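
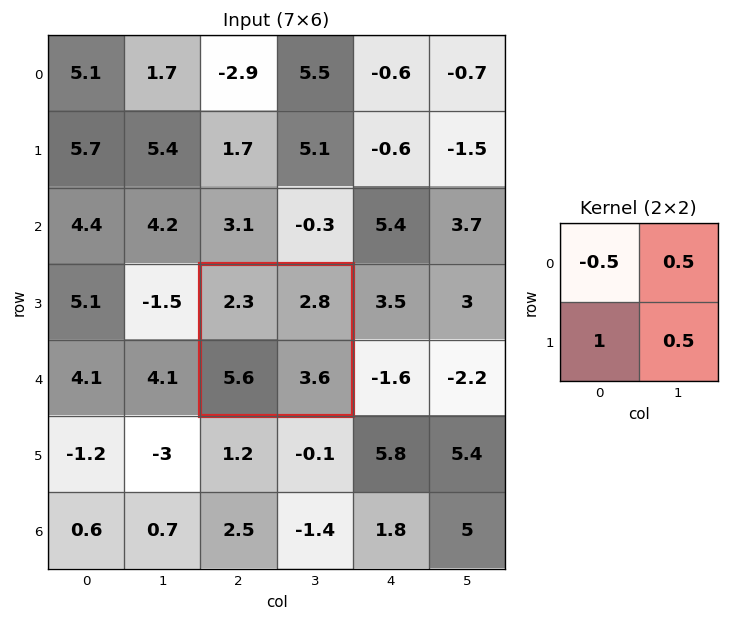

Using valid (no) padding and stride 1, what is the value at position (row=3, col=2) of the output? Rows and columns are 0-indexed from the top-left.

7.65

The receptive field on the input at this output position is [2.3 2.8 / 5.6 3.6]. Elementwise product with the kernel and sum: 2.3·-0.5 + 2.8·0.5 + 5.6·1 + 3.6·0.5.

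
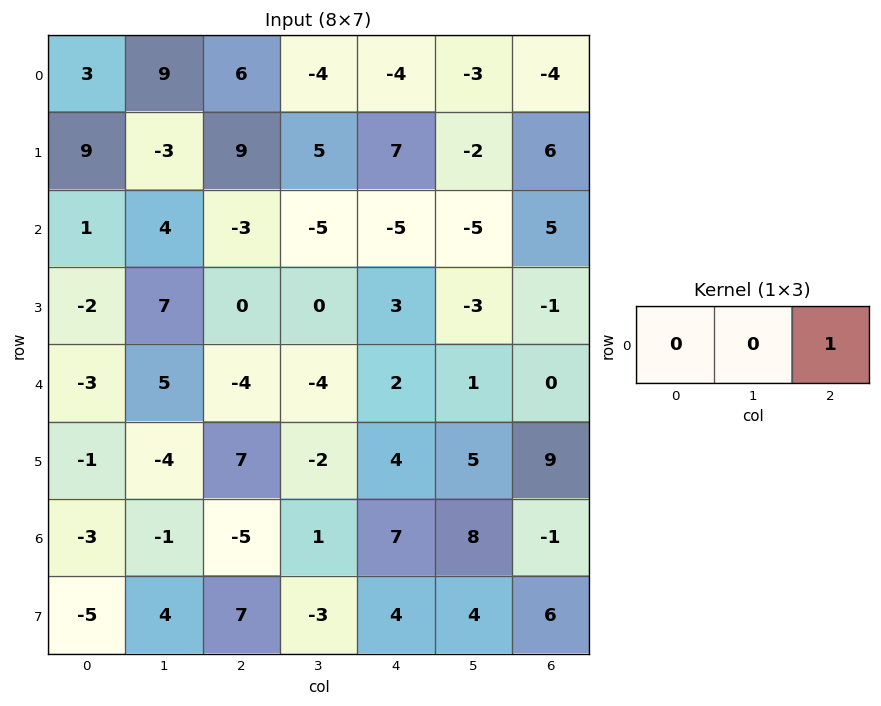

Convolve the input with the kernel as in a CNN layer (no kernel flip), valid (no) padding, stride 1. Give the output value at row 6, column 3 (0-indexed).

The receptive field on the input at this output position is [1 7 8]. Elementwise product with the kernel and sum: 8·1.

8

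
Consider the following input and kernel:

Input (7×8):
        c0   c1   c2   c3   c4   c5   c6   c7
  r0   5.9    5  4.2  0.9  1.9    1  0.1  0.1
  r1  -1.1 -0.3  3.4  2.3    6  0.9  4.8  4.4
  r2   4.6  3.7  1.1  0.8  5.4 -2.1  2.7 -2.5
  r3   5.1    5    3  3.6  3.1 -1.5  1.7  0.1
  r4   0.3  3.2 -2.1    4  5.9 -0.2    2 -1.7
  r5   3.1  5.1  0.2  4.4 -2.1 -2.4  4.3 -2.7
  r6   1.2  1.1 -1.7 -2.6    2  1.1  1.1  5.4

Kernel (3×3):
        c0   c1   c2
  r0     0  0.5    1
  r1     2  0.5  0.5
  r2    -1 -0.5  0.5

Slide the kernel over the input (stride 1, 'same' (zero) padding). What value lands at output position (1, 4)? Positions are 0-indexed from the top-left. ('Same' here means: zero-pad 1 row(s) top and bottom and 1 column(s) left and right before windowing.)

The receptive field on the zero-padded input at this output position is [0.9 1.9 1 / 2.3 6 0.9 / 0.8 5.4 -2.1]. Elementwise product with the kernel and sum: 1.9·0.5 + 1·1 + 2.3·2 + 6·0.5 + 0.9·0.5 + 0.8·-1 + 5.4·-0.5 + -2.1·0.5.

5.45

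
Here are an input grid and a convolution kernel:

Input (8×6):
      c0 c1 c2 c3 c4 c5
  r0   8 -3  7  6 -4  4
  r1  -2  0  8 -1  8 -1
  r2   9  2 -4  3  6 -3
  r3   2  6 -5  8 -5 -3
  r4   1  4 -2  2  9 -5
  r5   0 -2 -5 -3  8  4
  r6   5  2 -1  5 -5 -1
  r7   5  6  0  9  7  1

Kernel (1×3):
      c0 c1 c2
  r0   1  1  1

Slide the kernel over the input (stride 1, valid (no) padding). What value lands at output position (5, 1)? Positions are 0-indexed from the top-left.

-10

The receptive field on the input at this output position is [-2 -5 -3]. Elementwise product with the kernel and sum: -2·1 + -5·1 + -3·1.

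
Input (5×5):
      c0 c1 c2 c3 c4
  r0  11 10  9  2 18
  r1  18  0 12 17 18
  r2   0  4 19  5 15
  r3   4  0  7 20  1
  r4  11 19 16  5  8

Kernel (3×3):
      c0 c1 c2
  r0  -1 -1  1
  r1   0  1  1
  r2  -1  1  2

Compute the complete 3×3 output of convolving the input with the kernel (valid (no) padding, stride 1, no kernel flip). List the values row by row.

Output[0,0]: The receptive field on the input at this output position is [11 10 9 / 18 0 12 / 0 4 19]. Elementwise product with the kernel and sum: 11·-1 + 10·-1 + 9·1 + 0·1 + 12·1 + 0·-1 + 4·1 + 19·2.

42 37 58
27 76 24
62 16 17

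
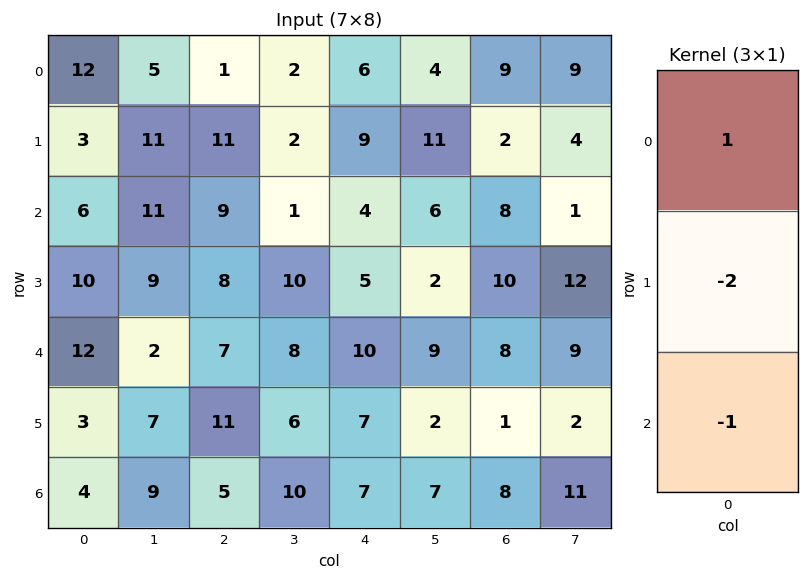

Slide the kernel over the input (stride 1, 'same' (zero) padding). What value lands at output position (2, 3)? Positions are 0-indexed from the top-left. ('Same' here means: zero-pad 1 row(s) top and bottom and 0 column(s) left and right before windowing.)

-10

The receptive field on the zero-padded input at this output position is [2 / 1 / 10]. Elementwise product with the kernel and sum: 2·1 + 1·-2 + 10·-1.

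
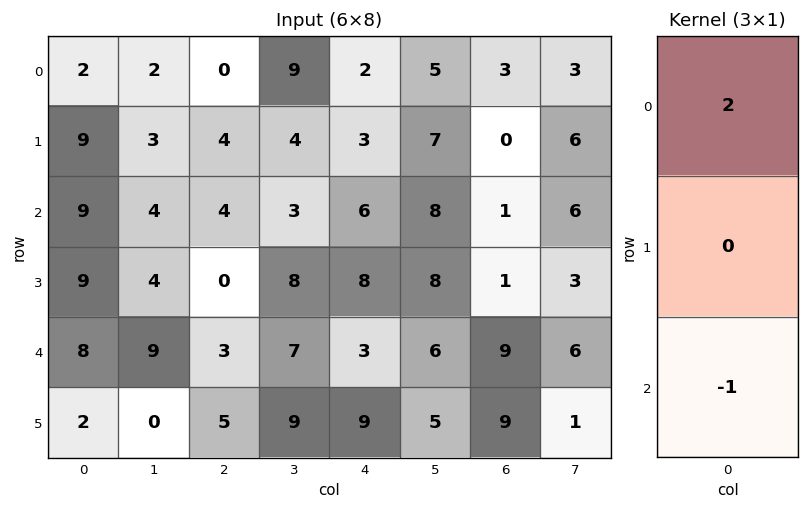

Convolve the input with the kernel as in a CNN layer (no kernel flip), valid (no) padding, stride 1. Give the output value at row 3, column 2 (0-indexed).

-5

The receptive field on the input at this output position is [0 / 3 / 5]. Elementwise product with the kernel and sum: 0·2 + 5·-1.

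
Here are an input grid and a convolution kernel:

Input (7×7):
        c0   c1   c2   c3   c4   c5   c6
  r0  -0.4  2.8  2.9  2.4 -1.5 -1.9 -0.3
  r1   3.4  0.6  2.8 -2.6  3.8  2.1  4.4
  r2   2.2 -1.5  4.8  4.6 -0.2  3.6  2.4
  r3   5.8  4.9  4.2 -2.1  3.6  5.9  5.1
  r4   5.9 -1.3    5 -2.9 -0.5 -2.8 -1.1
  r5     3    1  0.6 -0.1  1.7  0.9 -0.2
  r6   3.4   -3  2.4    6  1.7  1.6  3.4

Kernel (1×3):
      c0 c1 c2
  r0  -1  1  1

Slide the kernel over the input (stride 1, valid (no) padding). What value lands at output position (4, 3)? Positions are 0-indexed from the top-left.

The receptive field on the input at this output position is [-2.9 -0.5 -2.8]. Elementwise product with the kernel and sum: -2.9·-1 + -0.5·1 + -2.8·1.

-0.4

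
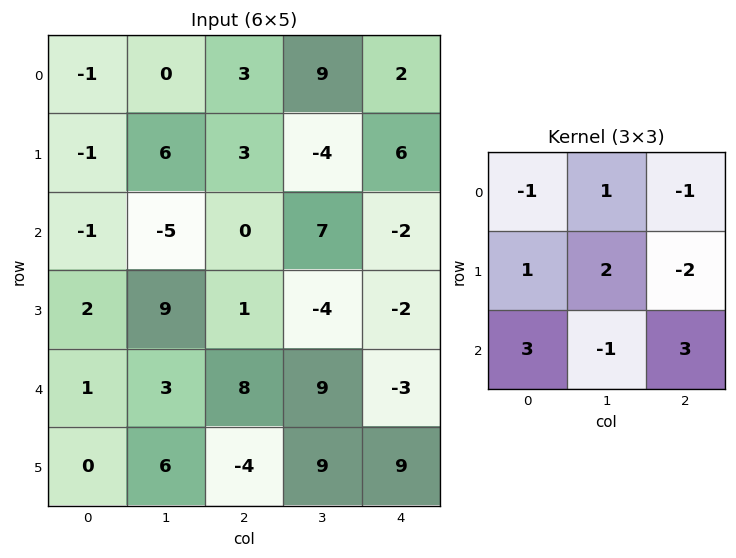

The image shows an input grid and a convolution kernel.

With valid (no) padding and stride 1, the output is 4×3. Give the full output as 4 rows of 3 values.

Output[0,0]: The receptive field on the input at this output position is [-1 0 3 / -1 6 3 / -1 -5 0]. Elementwise product with the kernel and sum: -1·-1 + 0·1 + 3·-1 + -1·1 + 6·2 + 3·-2 + -1·3 + -5·-1 + 0·3.
Output[0,1]: The receptive field on the input at this output position is [0 3 9 / 6 3 -4 / -5 0 7]. Elementwise product with the kernel and sum: 0·-1 + 3·1 + 9·-1 + 6·1 + 3·2 + -4·-2 + -5·3 + 0·-1 + 7·3.

5 20 -26
-7 -4 6
38 45 12
-21 46 35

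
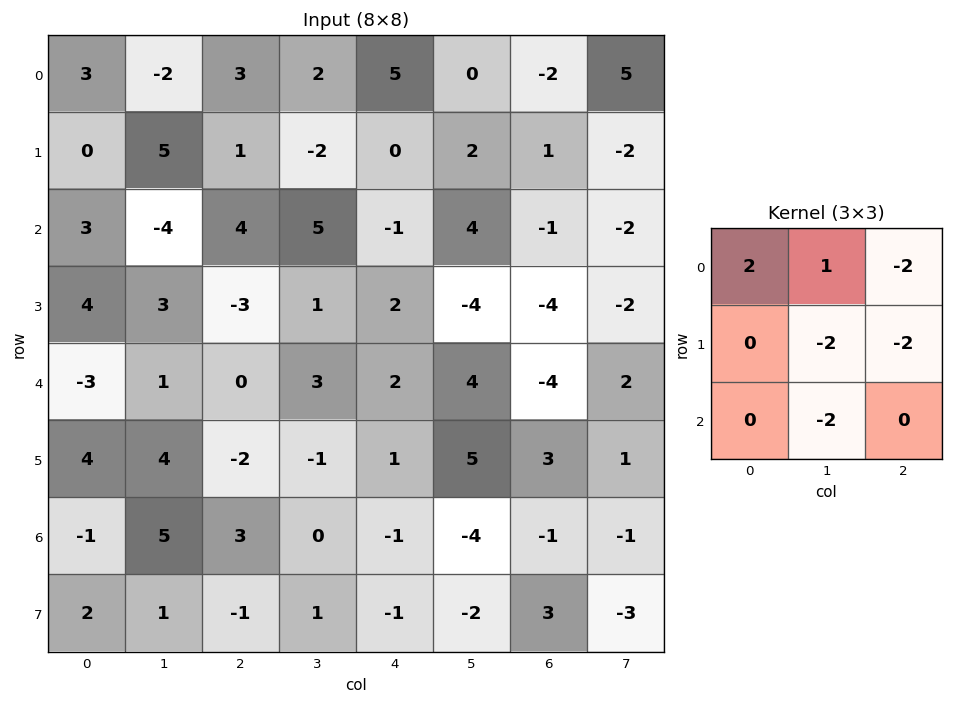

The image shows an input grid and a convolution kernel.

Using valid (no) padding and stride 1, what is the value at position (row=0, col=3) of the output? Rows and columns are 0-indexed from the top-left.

7

The receptive field on the input at this output position is [2 5 0 / -2 0 2 / 5 -1 4]. Elementwise product with the kernel and sum: 2·2 + 5·1 + 0·-2 + 0·-2 + 2·-2 + -1·-2.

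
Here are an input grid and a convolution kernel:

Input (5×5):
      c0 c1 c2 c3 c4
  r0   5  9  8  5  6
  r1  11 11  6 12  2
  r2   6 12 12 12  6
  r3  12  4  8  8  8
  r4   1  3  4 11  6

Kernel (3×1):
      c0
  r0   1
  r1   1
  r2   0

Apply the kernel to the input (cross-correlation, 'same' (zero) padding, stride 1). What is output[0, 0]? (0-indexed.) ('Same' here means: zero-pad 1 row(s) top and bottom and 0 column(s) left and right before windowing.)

The receptive field on the zero-padded input at this output position is [0 / 5 / 11]. Elementwise product with the kernel and sum: 0·1 + 5·1.

5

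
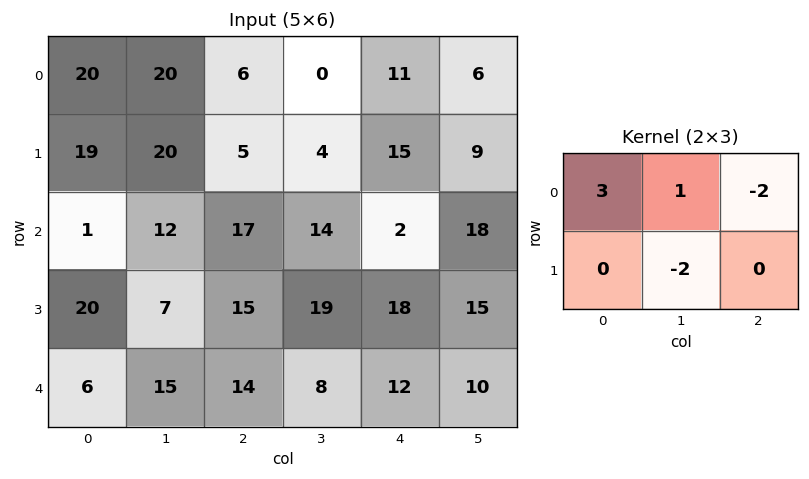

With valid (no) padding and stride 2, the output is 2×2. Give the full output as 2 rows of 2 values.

28 -12
-33 23

Output[0,0]: The receptive field on the input at this output position is [20 20 6 / 19 20 5]. Elementwise product with the kernel and sum: 20·3 + 20·1 + 6·-2 + 20·-2.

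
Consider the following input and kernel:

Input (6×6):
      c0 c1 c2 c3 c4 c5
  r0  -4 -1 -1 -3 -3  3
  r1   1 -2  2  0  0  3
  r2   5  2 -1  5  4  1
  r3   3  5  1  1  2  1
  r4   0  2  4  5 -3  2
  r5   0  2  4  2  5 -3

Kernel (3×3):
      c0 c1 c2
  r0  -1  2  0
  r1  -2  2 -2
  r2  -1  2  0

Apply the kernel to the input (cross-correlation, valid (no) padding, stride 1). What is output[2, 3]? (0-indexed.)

-8

The receptive field on the input at this output position is [5 4 1 / 1 2 1 / 5 -3 2]. Elementwise product with the kernel and sum: 5·-1 + 4·2 + 1·-2 + 2·2 + 1·-2 + 5·-1 + -3·2.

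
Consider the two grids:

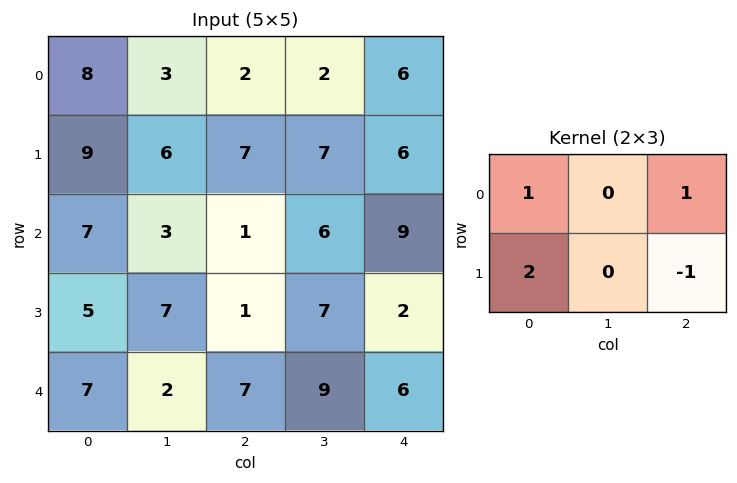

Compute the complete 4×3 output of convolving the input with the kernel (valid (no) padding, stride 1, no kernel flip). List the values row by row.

Output[0,0]: The receptive field on the input at this output position is [8 3 2 / 9 6 7]. Elementwise product with the kernel and sum: 8·1 + 2·1 + 9·2 + 7·-1.
Output[0,1]: The receptive field on the input at this output position is [3 2 2 / 6 7 7]. Elementwise product with the kernel and sum: 3·1 + 2·1 + 6·2 + 7·-1.

21 10 16
29 13 6
17 16 10
13 9 11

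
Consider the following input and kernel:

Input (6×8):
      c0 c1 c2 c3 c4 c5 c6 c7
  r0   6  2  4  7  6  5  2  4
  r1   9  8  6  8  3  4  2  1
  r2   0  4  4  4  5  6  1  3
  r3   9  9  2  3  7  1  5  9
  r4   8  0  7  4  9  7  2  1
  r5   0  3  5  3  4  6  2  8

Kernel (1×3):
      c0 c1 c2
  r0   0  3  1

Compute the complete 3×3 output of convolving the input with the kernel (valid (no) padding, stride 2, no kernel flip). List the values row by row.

10 27 17
16 17 19
7 21 23

Output[0,0]: The receptive field on the input at this output position is [6 2 4]. Elementwise product with the kernel and sum: 2·3 + 4·1.
Output[0,1]: The receptive field on the input at this output position is [4 7 6]. Elementwise product with the kernel and sum: 7·3 + 6·1.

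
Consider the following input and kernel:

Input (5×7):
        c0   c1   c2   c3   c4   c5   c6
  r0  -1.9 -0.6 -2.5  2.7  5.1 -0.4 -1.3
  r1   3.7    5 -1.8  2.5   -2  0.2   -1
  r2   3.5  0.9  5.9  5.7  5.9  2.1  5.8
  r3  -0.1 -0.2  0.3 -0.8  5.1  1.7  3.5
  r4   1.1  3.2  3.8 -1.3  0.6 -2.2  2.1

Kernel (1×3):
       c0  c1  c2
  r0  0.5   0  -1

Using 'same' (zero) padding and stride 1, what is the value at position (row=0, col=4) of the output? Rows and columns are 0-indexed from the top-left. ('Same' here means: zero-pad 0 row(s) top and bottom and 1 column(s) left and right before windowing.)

1.75

The receptive field on the zero-padded input at this output position is [2.7 5.1 -0.4]. Elementwise product with the kernel and sum: 2.7·0.5 + -0.4·-1.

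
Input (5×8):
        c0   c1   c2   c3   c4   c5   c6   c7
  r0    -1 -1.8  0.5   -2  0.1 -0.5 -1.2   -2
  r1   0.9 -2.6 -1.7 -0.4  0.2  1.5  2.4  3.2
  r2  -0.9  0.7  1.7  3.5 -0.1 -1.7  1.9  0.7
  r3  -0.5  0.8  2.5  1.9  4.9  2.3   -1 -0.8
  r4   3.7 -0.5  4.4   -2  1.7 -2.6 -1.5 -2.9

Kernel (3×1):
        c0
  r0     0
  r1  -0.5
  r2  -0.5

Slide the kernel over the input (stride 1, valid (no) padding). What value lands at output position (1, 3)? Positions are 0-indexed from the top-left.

-2.7

The receptive field on the input at this output position is [-0.4 / 3.5 / 1.9]. Elementwise product with the kernel and sum: 3.5·-0.5 + 1.9·-0.5.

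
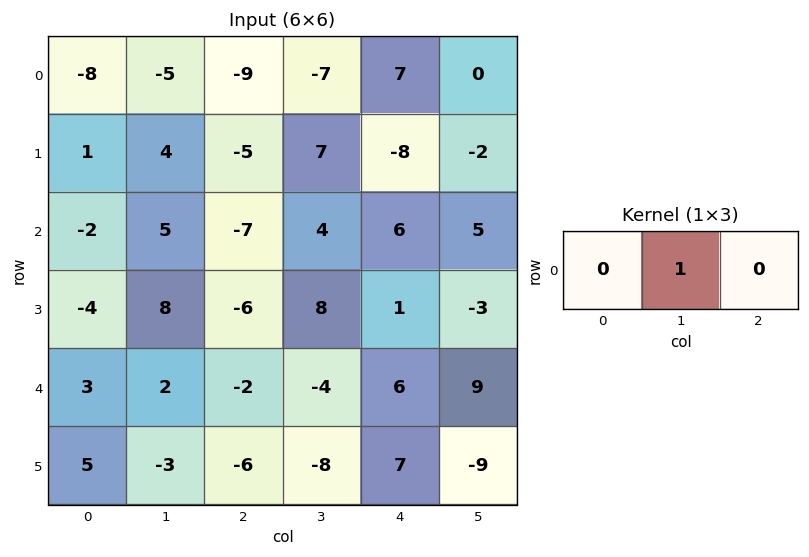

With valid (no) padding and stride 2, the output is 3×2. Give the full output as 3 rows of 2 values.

Output[0,0]: The receptive field on the input at this output position is [-8 -5 -9]. Elementwise product with the kernel and sum: -5·1.

-5 -7
5 4
2 -4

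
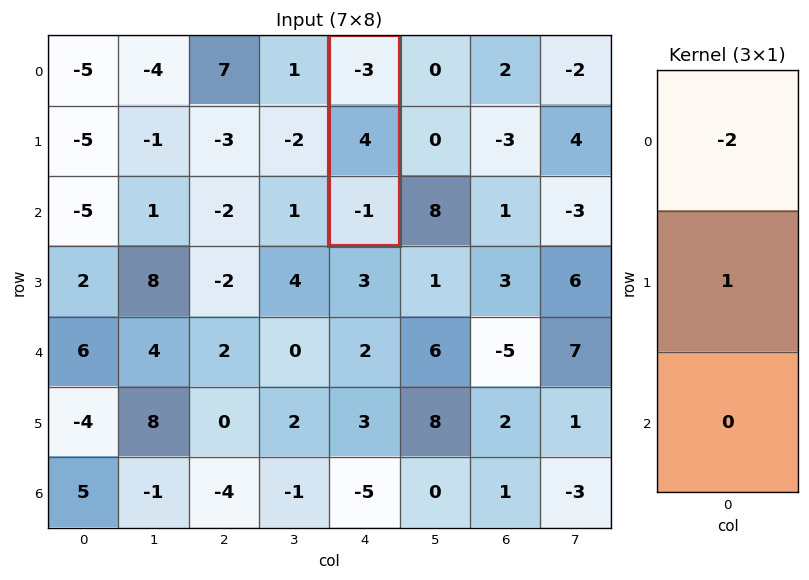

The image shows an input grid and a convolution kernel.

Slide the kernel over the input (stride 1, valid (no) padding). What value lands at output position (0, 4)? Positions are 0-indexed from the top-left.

The receptive field on the input at this output position is [-3 / 4 / -1]. Elementwise product with the kernel and sum: -3·-2 + 4·1.

10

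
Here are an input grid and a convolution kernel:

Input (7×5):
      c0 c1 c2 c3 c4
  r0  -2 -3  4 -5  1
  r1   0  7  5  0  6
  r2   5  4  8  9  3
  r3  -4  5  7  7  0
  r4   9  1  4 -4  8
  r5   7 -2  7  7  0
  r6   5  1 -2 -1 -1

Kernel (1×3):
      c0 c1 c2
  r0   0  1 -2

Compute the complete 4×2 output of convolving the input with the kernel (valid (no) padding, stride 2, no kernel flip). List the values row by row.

Output[0,0]: The receptive field on the input at this output position is [-2 -3 4]. Elementwise product with the kernel and sum: -3·1 + 4·-2.

-11 -7
-12 3
-7 -20
5 1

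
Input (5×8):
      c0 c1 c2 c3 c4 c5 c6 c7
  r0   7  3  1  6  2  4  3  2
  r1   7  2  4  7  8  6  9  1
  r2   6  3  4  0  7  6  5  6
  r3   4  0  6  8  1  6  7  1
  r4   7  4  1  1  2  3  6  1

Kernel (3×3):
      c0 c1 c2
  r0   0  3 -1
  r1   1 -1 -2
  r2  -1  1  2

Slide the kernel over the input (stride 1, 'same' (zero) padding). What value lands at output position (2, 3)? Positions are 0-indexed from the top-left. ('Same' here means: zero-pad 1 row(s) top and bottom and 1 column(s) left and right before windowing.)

The receptive field on the zero-padded input at this output position is [4 7 8 / 4 0 7 / 6 8 1]. Elementwise product with the kernel and sum: 7·3 + 8·-1 + 4·1 + 0·-1 + 7·-2 + 6·-1 + 8·1 + 1·2.

7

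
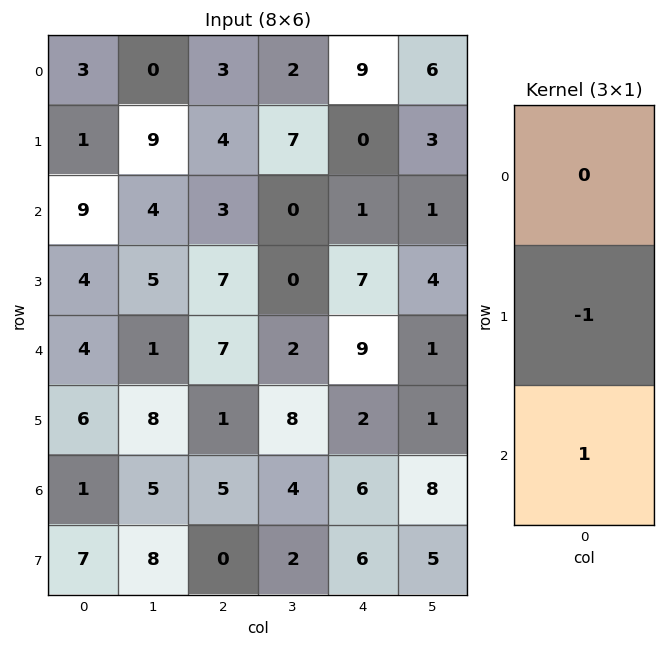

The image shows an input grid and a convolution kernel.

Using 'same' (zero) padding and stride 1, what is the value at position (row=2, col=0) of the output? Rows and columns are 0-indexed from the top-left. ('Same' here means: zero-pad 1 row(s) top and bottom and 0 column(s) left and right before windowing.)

-5

The receptive field on the zero-padded input at this output position is [1 / 9 / 4]. Elementwise product with the kernel and sum: 9·-1 + 4·1.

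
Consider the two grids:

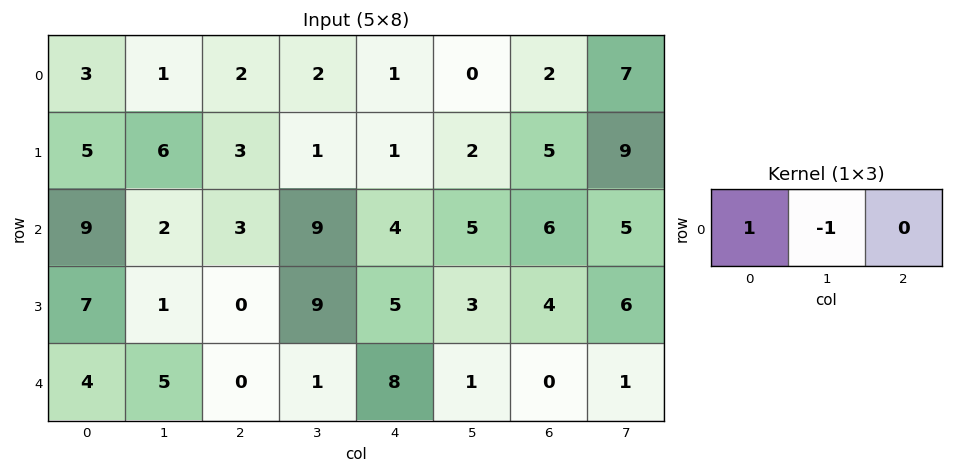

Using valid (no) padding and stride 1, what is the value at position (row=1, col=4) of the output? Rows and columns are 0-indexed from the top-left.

The receptive field on the input at this output position is [1 2 5]. Elementwise product with the kernel and sum: 1·1 + 2·-1.

-1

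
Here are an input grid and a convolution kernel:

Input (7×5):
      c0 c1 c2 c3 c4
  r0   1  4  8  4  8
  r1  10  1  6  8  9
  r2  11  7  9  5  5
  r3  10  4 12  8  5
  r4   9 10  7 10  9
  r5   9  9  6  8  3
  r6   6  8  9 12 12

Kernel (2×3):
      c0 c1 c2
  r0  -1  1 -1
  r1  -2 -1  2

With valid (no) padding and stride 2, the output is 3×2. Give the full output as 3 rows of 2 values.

-14 -14
-13 -31
-21 -20

Output[0,0]: The receptive field on the input at this output position is [1 4 8 / 10 1 6]. Elementwise product with the kernel and sum: 1·-1 + 4·1 + 8·-1 + 10·-2 + 1·-1 + 6·2.
Output[0,1]: The receptive field on the input at this output position is [8 4 8 / 6 8 9]. Elementwise product with the kernel and sum: 8·-1 + 4·1 + 8·-1 + 6·-2 + 8·-1 + 9·2.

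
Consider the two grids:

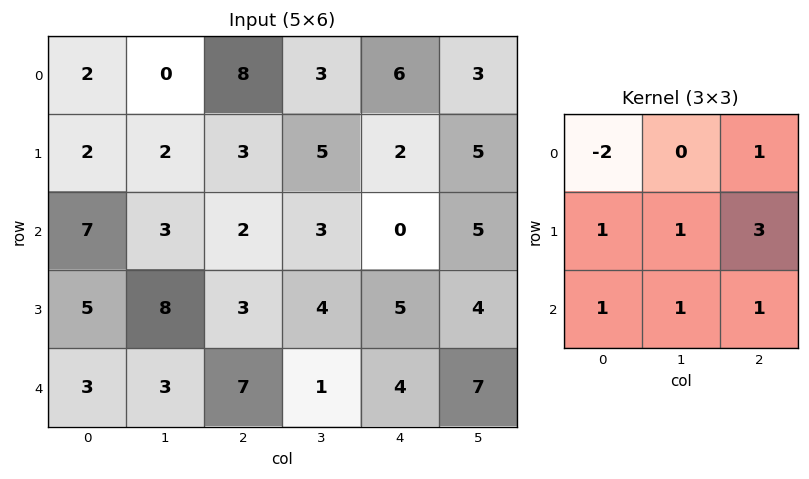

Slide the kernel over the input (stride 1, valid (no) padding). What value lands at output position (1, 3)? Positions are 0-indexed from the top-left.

26

The receptive field on the input at this output position is [5 2 5 / 3 0 5 / 4 5 4]. Elementwise product with the kernel and sum: 5·-2 + 5·1 + 3·1 + 0·1 + 5·3 + 4·1 + 5·1 + 4·1.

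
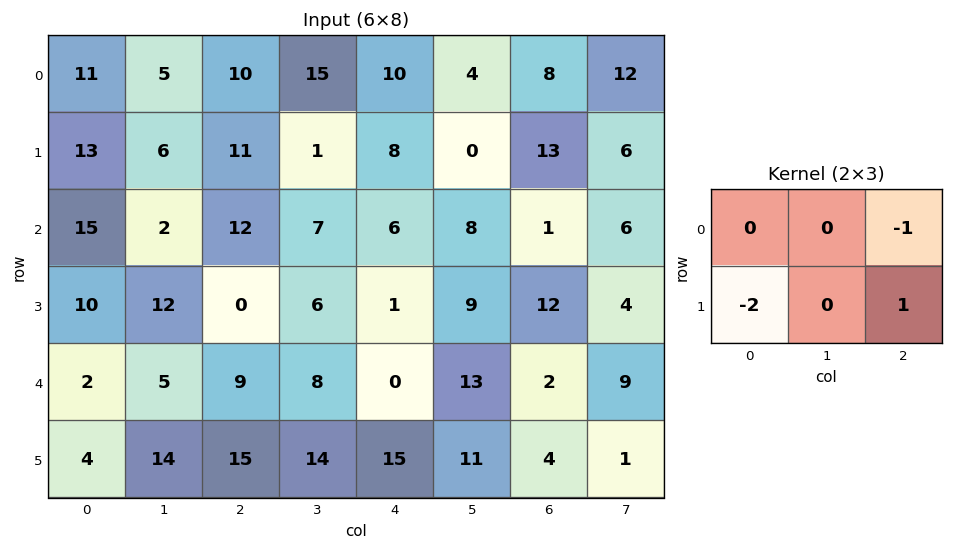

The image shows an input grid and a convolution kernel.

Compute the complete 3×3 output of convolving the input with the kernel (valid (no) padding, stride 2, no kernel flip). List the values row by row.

-25 -24 -11
-32 -5 9
-2 -15 -28

Output[0,0]: The receptive field on the input at this output position is [11 5 10 / 13 6 11]. Elementwise product with the kernel and sum: 10·-1 + 13·-2 + 11·1.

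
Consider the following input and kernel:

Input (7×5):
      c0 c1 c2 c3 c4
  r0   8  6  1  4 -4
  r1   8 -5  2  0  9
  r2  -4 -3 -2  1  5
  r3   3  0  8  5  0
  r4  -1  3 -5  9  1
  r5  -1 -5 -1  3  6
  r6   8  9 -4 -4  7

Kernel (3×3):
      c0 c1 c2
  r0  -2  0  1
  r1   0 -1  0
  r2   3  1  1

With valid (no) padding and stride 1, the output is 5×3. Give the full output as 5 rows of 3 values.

Output[0,0]: The receptive field on the input at this output position is [8 6 1 / 8 -5 2 / -4 -3 -2]. Elementwise product with the kernel and sum: 8·-2 + 1·1 + -5·-1 + -4·3 + -3·1 + -2·1.

-27 -20 -6
6 25 33
1 12 -1
-10 -3 -19
31 23 -1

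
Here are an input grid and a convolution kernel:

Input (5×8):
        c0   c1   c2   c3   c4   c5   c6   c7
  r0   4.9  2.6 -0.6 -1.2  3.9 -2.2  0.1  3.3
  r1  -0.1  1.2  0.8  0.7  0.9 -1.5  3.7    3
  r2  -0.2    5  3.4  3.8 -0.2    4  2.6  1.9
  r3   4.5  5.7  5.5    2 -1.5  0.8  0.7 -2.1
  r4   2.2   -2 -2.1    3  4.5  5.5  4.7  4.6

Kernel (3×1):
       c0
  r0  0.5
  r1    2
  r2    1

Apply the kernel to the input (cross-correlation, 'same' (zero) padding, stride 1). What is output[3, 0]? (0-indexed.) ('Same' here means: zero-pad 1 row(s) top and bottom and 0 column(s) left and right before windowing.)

The receptive field on the zero-padded input at this output position is [-0.2 / 4.5 / 2.2]. Elementwise product with the kernel and sum: -0.2·0.5 + 4.5·2 + 2.2·1.

11.1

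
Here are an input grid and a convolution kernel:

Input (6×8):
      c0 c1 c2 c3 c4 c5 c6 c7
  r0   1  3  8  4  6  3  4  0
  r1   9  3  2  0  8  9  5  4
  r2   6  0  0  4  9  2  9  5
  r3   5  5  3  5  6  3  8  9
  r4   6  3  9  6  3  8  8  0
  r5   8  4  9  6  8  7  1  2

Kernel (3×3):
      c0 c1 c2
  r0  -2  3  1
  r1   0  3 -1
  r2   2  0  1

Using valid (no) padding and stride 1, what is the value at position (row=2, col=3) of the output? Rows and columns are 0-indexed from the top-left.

56

The receptive field on the input at this output position is [4 9 2 / 5 6 3 / 6 3 8]. Elementwise product with the kernel and sum: 4·-2 + 9·3 + 2·1 + 6·3 + 3·-1 + 6·2 + 8·1.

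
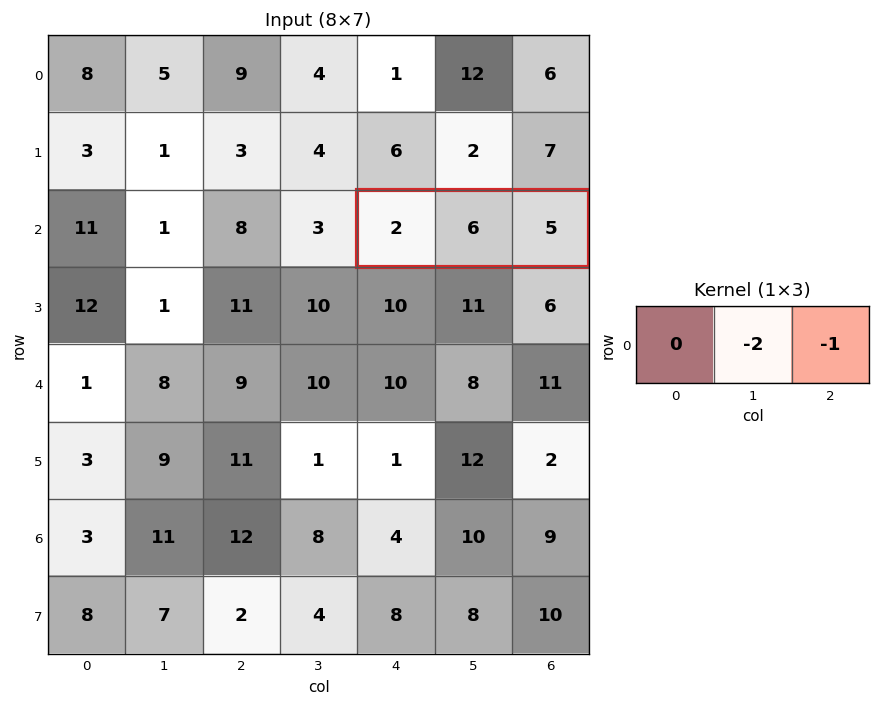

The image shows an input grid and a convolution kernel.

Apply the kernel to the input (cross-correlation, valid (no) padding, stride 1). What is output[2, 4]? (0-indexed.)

-17

The receptive field on the input at this output position is [2 6 5]. Elementwise product with the kernel and sum: 6·-2 + 5·-1.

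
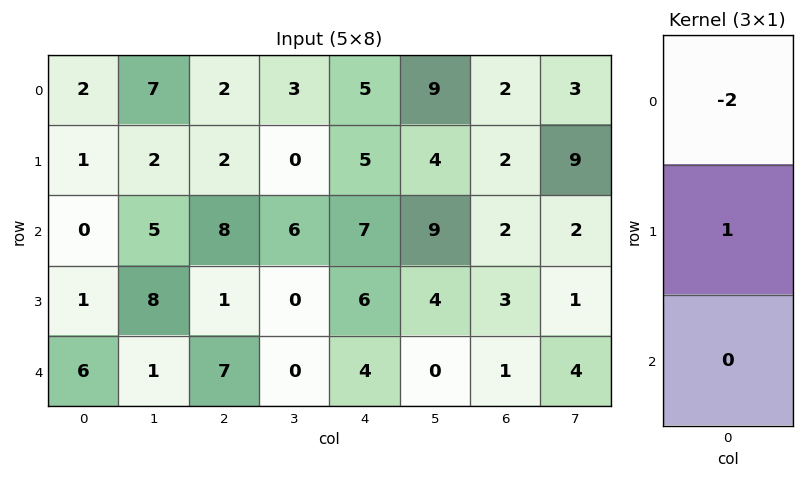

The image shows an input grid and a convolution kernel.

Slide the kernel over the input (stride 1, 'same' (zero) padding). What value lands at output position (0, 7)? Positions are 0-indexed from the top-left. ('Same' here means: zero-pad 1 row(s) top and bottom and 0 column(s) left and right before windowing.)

3

The receptive field on the zero-padded input at this output position is [0 / 3 / 9]. Elementwise product with the kernel and sum: 0·-2 + 3·1.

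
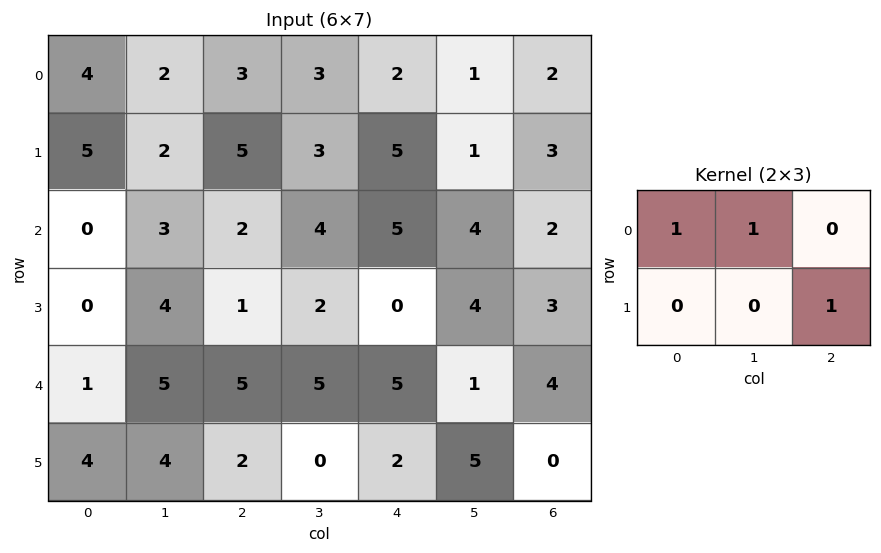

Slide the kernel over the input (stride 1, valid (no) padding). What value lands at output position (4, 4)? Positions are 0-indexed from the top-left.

6

The receptive field on the input at this output position is [5 1 4 / 2 5 0]. Elementwise product with the kernel and sum: 5·1 + 1·1 + 0·1.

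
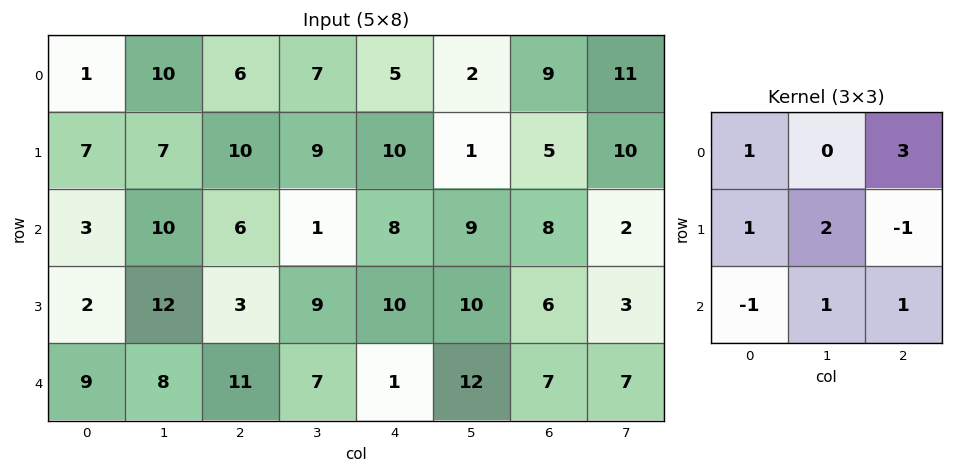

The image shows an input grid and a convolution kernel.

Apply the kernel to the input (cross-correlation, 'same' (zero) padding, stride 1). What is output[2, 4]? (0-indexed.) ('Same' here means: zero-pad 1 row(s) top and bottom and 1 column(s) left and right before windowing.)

31

The receptive field on the zero-padded input at this output position is [9 10 1 / 1 8 9 / 9 10 10]. Elementwise product with the kernel and sum: 9·1 + 1·3 + 1·1 + 8·2 + 9·-1 + 9·-1 + 10·1 + 10·1.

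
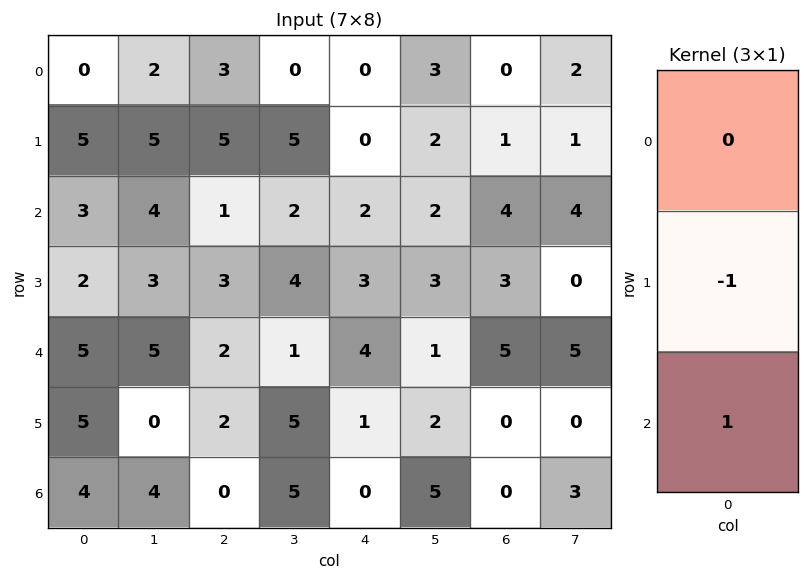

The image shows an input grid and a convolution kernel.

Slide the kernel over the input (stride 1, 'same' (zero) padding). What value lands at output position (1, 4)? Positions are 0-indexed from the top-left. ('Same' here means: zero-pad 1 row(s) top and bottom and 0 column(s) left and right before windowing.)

The receptive field on the zero-padded input at this output position is [0 / 0 / 2]. Elementwise product with the kernel and sum: 0·-1 + 2·1.

2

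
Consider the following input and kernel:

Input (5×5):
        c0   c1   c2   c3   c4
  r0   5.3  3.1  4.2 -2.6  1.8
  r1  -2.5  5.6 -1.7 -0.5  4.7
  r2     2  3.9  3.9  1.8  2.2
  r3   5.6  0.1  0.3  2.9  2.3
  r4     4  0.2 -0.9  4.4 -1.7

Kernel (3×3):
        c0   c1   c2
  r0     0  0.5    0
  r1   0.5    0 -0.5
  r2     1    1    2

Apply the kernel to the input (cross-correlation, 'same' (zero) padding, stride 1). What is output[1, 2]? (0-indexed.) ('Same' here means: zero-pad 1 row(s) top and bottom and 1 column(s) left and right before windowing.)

16.55

The receptive field on the zero-padded input at this output position is [3.1 4.2 -2.6 / 5.6 -1.7 -0.5 / 3.9 3.9 1.8]. Elementwise product with the kernel and sum: 4.2·0.5 + 5.6·0.5 + -0.5·-0.5 + 3.9·1 + 3.9·1 + 1.8·2.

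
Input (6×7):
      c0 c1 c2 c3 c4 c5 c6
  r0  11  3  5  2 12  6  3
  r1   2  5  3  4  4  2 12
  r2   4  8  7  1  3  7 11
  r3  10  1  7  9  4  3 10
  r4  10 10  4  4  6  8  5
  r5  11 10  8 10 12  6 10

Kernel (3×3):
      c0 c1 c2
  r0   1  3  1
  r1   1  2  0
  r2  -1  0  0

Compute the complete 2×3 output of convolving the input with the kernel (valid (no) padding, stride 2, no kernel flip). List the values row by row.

33 27 38
37 34 39

Output[0,0]: The receptive field on the input at this output position is [11 3 5 / 2 5 3 / 4 8 7]. Elementwise product with the kernel and sum: 11·1 + 3·3 + 5·1 + 2·1 + 5·2 + 4·-1.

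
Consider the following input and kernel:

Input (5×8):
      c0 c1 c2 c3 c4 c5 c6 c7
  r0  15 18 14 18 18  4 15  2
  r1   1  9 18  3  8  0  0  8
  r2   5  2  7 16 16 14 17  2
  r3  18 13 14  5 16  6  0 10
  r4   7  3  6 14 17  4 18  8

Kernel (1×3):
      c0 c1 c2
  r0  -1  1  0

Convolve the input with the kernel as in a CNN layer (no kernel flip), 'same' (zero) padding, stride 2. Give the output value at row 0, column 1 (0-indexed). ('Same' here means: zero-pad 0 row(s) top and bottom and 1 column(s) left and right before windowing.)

-4

The receptive field on the zero-padded input at this output position is [18 14 18]. Elementwise product with the kernel and sum: 18·-1 + 14·1.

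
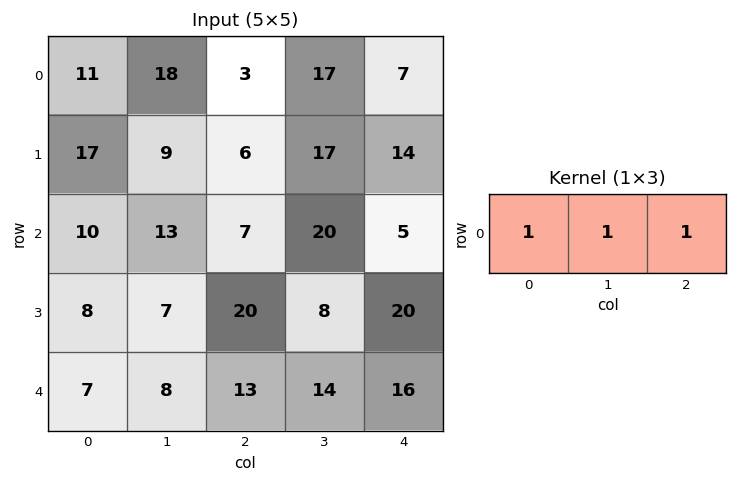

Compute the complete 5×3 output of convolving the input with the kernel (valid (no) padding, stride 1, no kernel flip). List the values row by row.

Output[0,0]: The receptive field on the input at this output position is [11 18 3]. Elementwise product with the kernel and sum: 11·1 + 18·1 + 3·1.
Output[0,1]: The receptive field on the input at this output position is [18 3 17]. Elementwise product with the kernel and sum: 18·1 + 3·1 + 17·1.

32 38 27
32 32 37
30 40 32
35 35 48
28 35 43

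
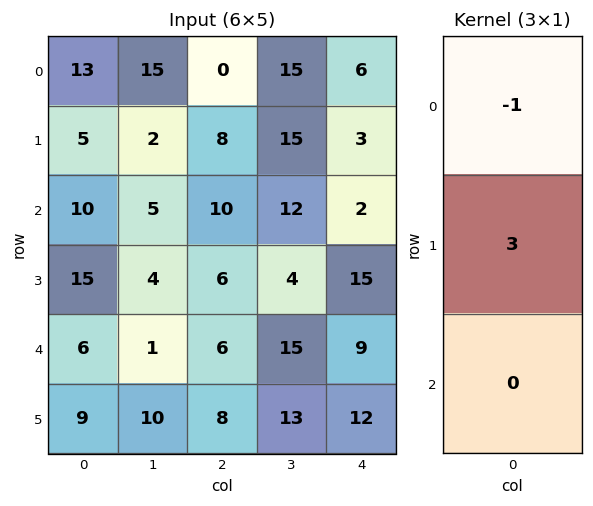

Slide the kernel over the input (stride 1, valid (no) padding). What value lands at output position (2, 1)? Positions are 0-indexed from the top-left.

7

The receptive field on the input at this output position is [5 / 4 / 1]. Elementwise product with the kernel and sum: 5·-1 + 4·3.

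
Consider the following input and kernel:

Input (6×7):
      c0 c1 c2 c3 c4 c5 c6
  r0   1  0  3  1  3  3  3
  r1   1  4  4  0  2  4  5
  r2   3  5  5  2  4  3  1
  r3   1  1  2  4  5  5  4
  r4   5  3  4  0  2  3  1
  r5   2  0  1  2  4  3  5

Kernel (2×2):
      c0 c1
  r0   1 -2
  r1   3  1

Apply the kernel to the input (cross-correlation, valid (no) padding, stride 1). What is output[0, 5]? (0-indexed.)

The receptive field on the input at this output position is [3 3 / 4 5]. Elementwise product with the kernel and sum: 3·1 + 3·-2 + 4·3 + 5·1.

14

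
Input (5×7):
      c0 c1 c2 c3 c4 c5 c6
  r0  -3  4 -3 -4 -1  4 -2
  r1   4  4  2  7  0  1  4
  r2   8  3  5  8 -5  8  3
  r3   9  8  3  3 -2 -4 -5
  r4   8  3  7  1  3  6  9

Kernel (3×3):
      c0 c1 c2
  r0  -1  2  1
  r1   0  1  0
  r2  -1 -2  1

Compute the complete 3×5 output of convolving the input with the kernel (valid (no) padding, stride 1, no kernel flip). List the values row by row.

Output[0,0]: The receptive field on the input at this output position is [-3 4 -3 / 4 4 2 / 8 3 5]. Elementwise product with the kernel and sum: -3·-1 + 4·2 + -3·1 + 4·1 + 8·-1 + 3·-2 + 5·1.

3 -17 -25 16 0
-13 1 9 -14 19
4 2 3 -13 14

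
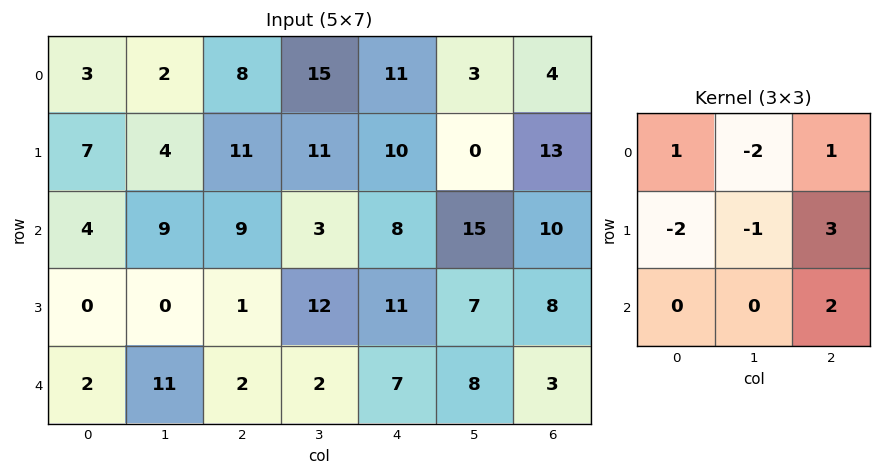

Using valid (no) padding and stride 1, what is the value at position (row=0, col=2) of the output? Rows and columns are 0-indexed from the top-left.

The receptive field on the input at this output position is [8 15 11 / 11 11 10 / 9 3 8]. Elementwise product with the kernel and sum: 8·1 + 15·-2 + 11·1 + 11·-2 + 11·-1 + 10·3 + 8·2.

2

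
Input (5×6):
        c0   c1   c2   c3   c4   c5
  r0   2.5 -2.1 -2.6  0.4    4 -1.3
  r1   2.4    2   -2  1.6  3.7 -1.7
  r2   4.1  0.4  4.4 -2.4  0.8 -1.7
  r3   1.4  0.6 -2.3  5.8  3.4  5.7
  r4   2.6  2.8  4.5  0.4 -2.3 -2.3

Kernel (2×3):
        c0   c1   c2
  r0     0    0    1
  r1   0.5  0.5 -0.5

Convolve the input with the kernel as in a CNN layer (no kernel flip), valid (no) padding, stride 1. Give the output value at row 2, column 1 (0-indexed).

The receptive field on the input at this output position is [0.4 4.4 -2.4 / 0.6 -2.3 5.8]. Elementwise product with the kernel and sum: -2.4·1 + 0.6·0.5 + -2.3·0.5 + 5.8·-0.5.

-6.15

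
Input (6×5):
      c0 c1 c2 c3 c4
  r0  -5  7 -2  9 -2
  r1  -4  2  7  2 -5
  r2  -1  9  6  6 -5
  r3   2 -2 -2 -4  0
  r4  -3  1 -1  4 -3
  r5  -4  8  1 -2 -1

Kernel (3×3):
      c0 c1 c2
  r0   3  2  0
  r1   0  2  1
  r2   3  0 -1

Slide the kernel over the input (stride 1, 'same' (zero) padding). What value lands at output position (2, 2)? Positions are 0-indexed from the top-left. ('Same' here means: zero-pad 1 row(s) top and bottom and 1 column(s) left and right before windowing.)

The receptive field on the zero-padded input at this output position is [2 7 2 / 9 6 6 / -2 -2 -4]. Elementwise product with the kernel and sum: 2·3 + 7·2 + 6·2 + 6·1 + -2·3 + -4·-1.

36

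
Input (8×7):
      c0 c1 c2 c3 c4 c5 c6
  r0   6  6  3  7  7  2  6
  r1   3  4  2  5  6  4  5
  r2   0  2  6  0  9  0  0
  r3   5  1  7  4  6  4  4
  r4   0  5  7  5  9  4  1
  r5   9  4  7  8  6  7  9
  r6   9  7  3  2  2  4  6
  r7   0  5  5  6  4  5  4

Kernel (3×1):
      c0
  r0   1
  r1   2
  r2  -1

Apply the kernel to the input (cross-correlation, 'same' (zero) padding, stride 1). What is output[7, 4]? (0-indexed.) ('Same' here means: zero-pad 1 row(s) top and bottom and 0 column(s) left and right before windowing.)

10

The receptive field on the zero-padded input at this output position is [2 / 4 / 0]. Elementwise product with the kernel and sum: 2·1 + 4·2 + 0·-1.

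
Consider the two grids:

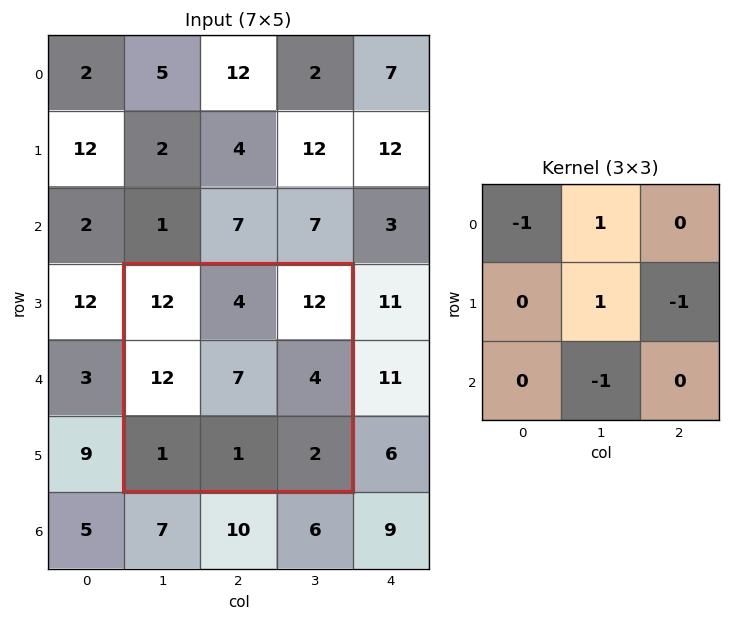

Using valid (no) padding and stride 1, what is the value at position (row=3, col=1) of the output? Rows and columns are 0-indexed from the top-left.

-6

The receptive field on the input at this output position is [12 4 12 / 12 7 4 / 1 1 2]. Elementwise product with the kernel and sum: 12·-1 + 4·1 + 7·1 + 4·-1 + 1·-1.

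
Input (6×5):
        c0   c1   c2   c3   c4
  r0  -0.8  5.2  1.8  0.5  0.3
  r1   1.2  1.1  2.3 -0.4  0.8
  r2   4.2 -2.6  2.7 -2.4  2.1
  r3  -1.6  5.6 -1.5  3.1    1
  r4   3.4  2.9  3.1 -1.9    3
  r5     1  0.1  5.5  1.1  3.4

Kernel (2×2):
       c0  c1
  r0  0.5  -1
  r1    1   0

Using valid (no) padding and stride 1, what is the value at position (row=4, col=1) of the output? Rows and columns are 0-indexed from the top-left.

The receptive field on the input at this output position is [2.9 3.1 / 0.1 5.5]. Elementwise product with the kernel and sum: 2.9·0.5 + 3.1·-1 + 0.1·1.

-1.55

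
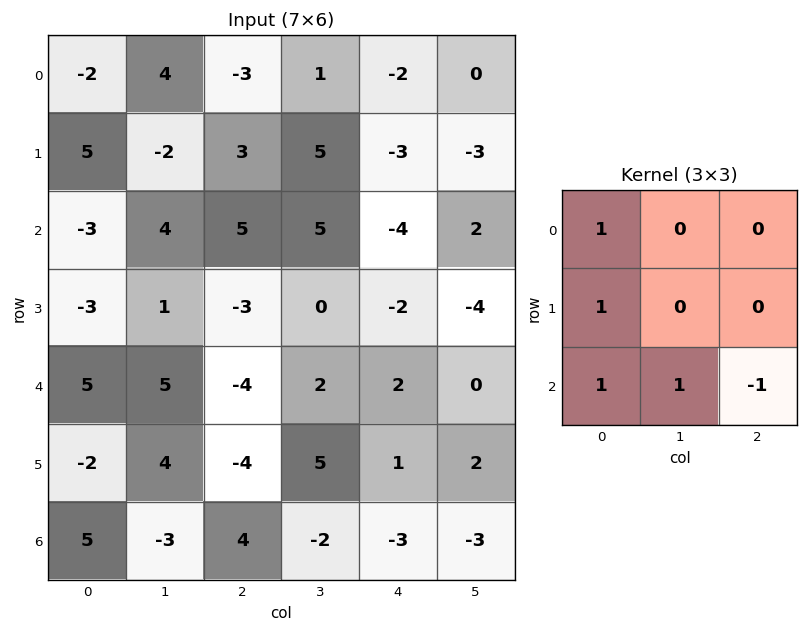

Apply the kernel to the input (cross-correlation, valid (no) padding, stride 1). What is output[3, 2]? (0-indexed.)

The receptive field on the input at this output position is [-3 0 -2 / -4 2 2 / -4 5 1]. Elementwise product with the kernel and sum: -3·1 + -4·1 + -4·1 + 5·1 + 1·-1.

-7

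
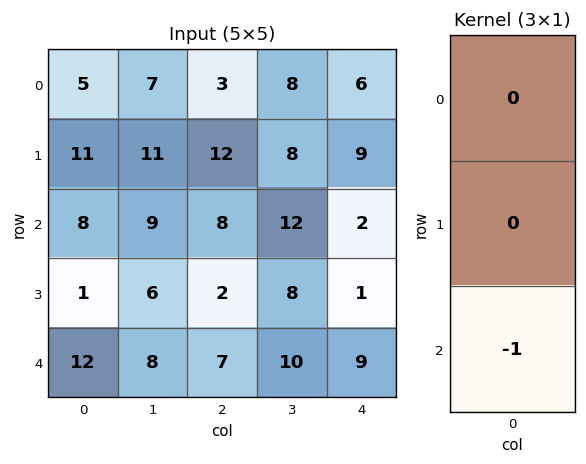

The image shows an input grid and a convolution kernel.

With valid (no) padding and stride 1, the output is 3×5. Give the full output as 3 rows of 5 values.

-8 -9 -8 -12 -2
-1 -6 -2 -8 -1
-12 -8 -7 -10 -9

Output[0,0]: The receptive field on the input at this output position is [5 / 11 / 8]. Elementwise product with the kernel and sum: 8·-1.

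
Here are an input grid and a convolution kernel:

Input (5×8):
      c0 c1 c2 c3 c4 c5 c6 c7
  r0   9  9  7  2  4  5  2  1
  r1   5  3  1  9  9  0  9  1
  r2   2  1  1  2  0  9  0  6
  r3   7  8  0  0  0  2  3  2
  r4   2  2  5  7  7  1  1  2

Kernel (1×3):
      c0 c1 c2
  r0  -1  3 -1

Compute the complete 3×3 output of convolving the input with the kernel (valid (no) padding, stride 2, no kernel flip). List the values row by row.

11 -5 9
0 5 27
-1 9 -5

Output[0,0]: The receptive field on the input at this output position is [9 9 7]. Elementwise product with the kernel and sum: 9·-1 + 9·3 + 7·-1.
Output[0,1]: The receptive field on the input at this output position is [7 2 4]. Elementwise product with the kernel and sum: 7·-1 + 2·3 + 4·-1.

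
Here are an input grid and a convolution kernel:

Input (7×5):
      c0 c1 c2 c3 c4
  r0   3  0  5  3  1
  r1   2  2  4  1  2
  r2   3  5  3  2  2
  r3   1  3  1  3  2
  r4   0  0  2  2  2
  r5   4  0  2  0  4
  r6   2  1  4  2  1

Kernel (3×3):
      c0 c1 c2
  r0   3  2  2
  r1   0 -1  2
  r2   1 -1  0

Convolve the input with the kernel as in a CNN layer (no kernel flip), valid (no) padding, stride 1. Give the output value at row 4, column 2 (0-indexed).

24

The receptive field on the input at this output position is [2 2 2 / 2 0 4 / 4 2 1]. Elementwise product with the kernel and sum: 2·3 + 2·2 + 2·2 + 0·-1 + 4·2 + 4·1 + 2·-1.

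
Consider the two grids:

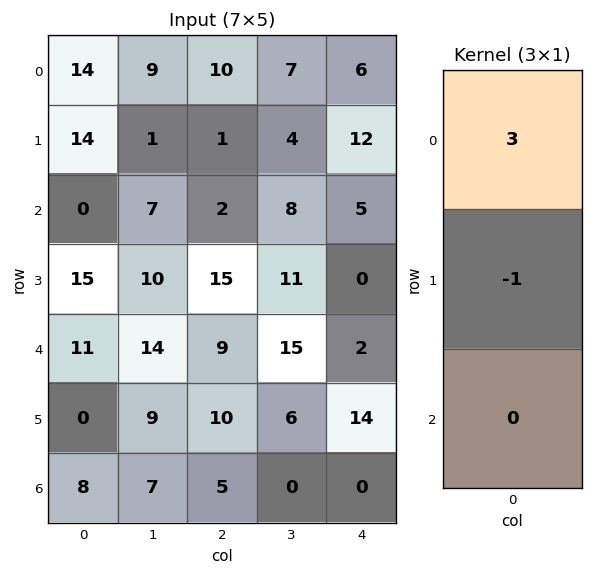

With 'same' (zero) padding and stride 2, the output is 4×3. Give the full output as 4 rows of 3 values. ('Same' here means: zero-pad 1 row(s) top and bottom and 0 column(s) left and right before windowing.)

Output[0,0]: The receptive field on the zero-padded input at this output position is [0 / 14 / 14]. Elementwise product with the kernel and sum: 0·3 + 14·-1.

-14 -10 -6
42 1 31
34 36 -2
-8 25 42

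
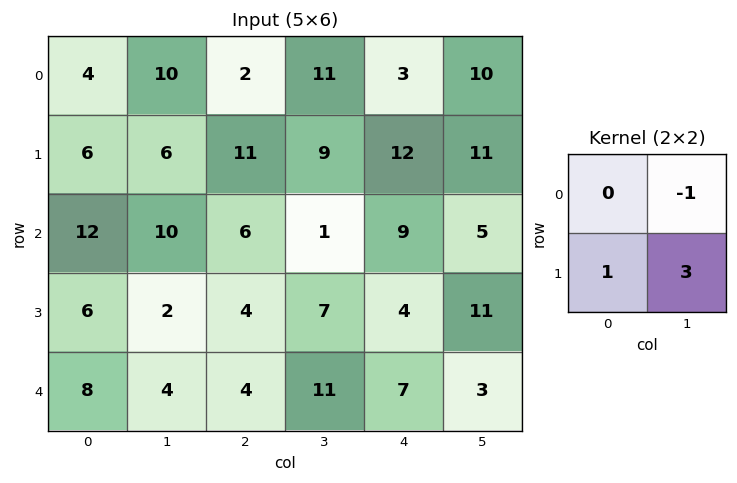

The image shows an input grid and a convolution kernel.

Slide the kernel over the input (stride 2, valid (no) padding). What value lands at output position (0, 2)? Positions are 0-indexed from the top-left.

The receptive field on the input at this output position is [3 10 / 12 11]. Elementwise product with the kernel and sum: 10·-1 + 12·1 + 11·3.

35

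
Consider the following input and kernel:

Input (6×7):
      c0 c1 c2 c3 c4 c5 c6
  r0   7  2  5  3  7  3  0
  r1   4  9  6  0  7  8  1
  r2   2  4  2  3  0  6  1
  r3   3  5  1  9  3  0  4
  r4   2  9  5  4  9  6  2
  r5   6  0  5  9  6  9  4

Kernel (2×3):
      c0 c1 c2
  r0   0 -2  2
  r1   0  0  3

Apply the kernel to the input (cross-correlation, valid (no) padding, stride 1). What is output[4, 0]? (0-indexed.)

7

The receptive field on the input at this output position is [2 9 5 / 6 0 5]. Elementwise product with the kernel and sum: 9·-2 + 5·2 + 5·3.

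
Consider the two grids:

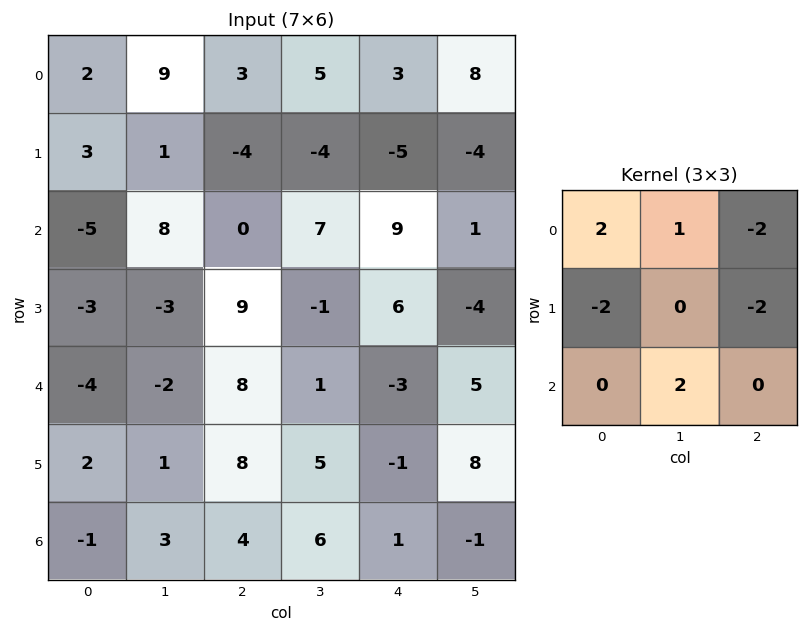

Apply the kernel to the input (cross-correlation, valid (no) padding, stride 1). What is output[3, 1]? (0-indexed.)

The receptive field on the input at this output position is [-3 9 -1 / -2 8 1 / 1 8 5]. Elementwise product with the kernel and sum: -3·2 + 9·1 + -1·-2 + -2·-2 + 1·-2 + 8·2.

23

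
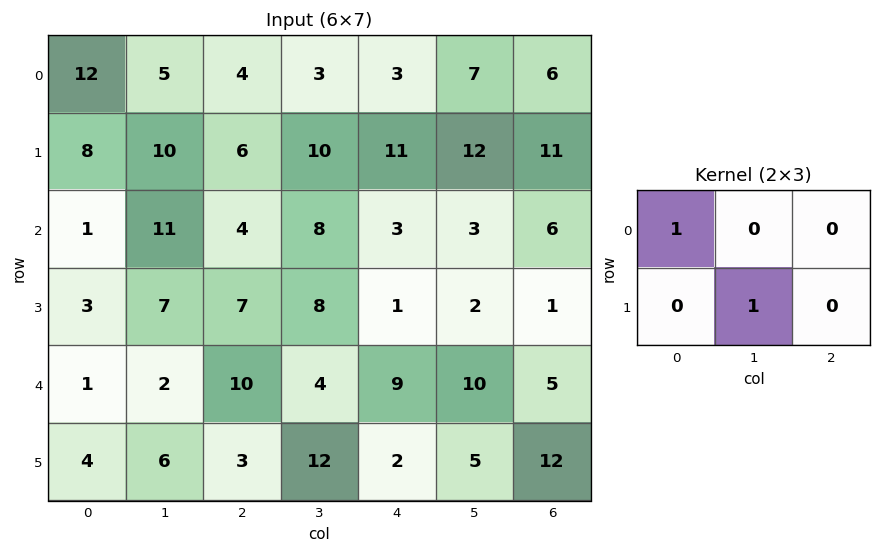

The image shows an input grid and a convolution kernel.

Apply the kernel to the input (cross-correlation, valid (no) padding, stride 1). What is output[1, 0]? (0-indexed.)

The receptive field on the input at this output position is [8 10 6 / 1 11 4]. Elementwise product with the kernel and sum: 8·1 + 11·1.

19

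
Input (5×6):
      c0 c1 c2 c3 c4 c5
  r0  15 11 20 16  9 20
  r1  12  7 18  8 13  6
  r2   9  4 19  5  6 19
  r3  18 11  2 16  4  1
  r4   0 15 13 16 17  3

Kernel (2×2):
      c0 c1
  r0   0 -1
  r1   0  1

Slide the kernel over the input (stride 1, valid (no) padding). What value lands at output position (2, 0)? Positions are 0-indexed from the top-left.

7

The receptive field on the input at this output position is [9 4 / 18 11]. Elementwise product with the kernel and sum: 4·-1 + 11·1.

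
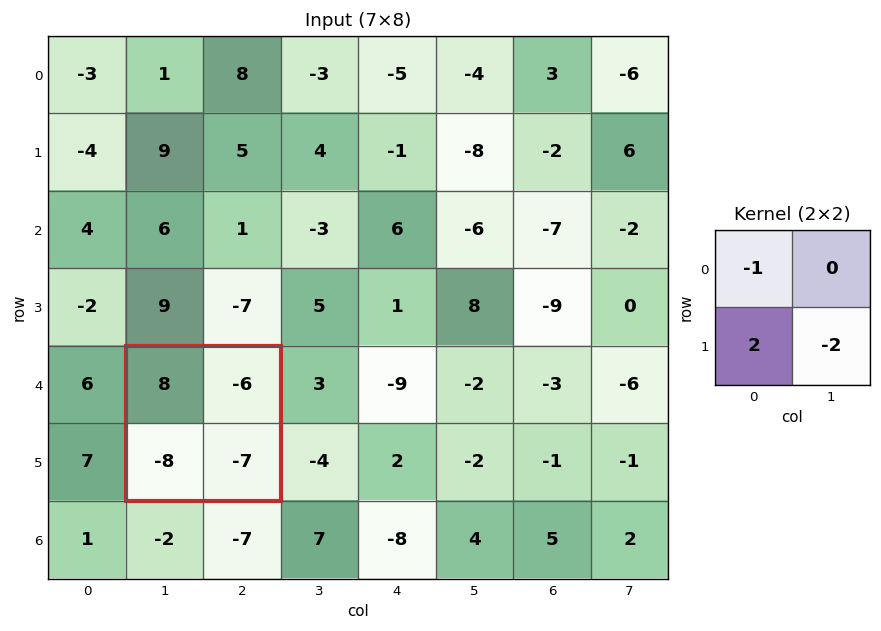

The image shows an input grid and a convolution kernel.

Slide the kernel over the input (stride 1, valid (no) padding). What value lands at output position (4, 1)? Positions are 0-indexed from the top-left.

The receptive field on the input at this output position is [8 -6 / -8 -7]. Elementwise product with the kernel and sum: 8·-1 + -8·2 + -7·-2.

-10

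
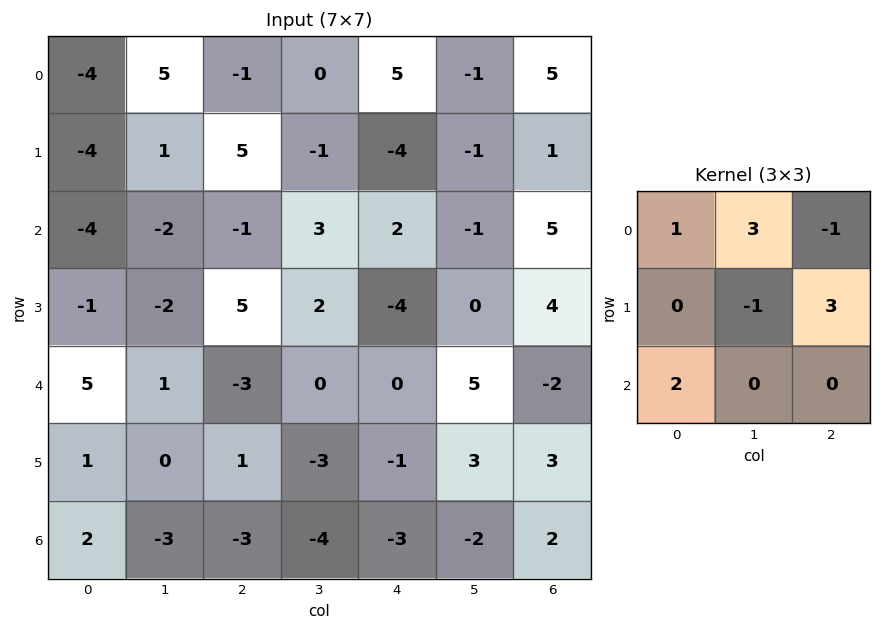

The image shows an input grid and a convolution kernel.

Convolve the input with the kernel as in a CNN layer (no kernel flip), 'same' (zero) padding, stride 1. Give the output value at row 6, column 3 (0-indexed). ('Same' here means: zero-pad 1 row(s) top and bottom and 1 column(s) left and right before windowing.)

The receptive field on the zero-padded input at this output position is [1 -3 -1 / -3 -4 -3 / 0 0 0]. Elementwise product with the kernel and sum: 1·1 + -3·3 + -1·-1 + -4·-1 + -3·3 + 0·2.

-12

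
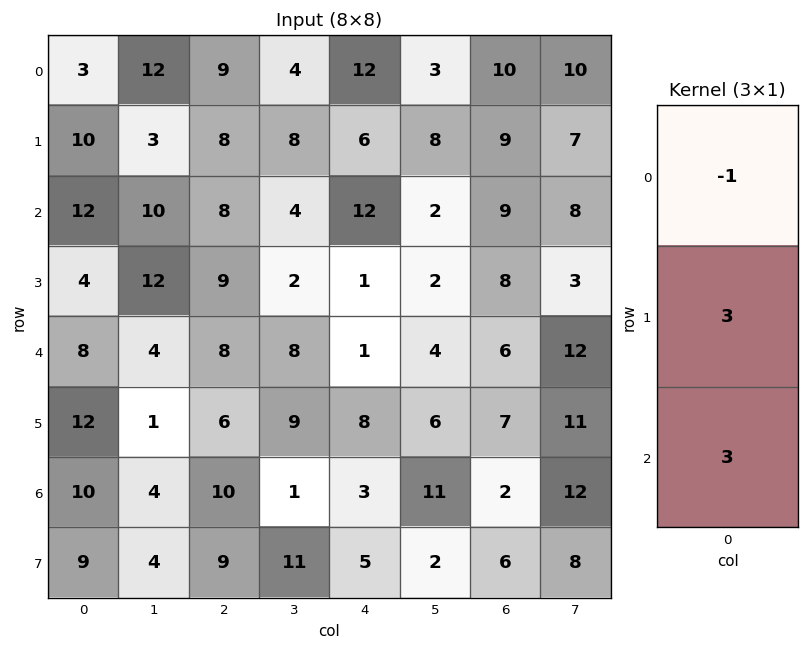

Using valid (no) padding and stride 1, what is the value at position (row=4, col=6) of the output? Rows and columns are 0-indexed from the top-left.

21

The receptive field on the input at this output position is [6 / 7 / 2]. Elementwise product with the kernel and sum: 6·-1 + 7·3 + 2·3.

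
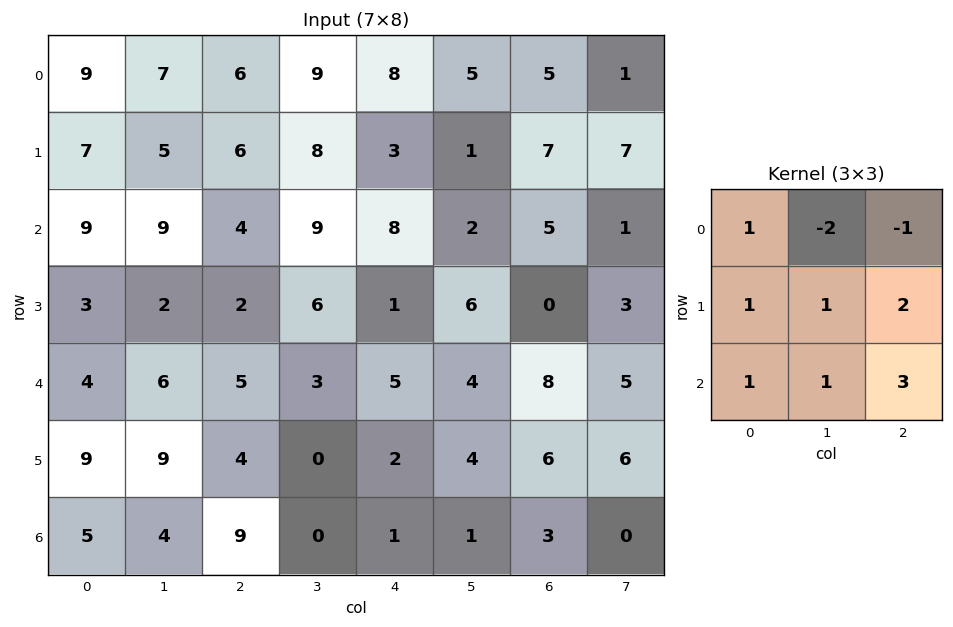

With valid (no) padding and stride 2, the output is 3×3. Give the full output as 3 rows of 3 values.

43 37 36
21 11 39
49 14 18

Output[0,0]: The receptive field on the input at this output position is [9 7 6 / 7 5 6 / 9 9 4]. Elementwise product with the kernel and sum: 9·1 + 7·-2 + 6·-1 + 7·1 + 5·1 + 6·2 + 9·1 + 9·1 + 4·3.
Output[0,1]: The receptive field on the input at this output position is [6 9 8 / 6 8 3 / 4 9 8]. Elementwise product with the kernel and sum: 6·1 + 9·-2 + 8·-1 + 6·1 + 8·1 + 3·2 + 4·1 + 9·1 + 8·3.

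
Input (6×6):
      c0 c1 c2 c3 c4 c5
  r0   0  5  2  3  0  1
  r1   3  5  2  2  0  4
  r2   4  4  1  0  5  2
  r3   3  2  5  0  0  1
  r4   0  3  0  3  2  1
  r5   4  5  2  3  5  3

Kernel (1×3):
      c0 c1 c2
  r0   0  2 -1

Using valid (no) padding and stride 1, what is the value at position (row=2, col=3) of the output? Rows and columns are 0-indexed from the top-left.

The receptive field on the input at this output position is [0 5 2]. Elementwise product with the kernel and sum: 5·2 + 2·-1.

8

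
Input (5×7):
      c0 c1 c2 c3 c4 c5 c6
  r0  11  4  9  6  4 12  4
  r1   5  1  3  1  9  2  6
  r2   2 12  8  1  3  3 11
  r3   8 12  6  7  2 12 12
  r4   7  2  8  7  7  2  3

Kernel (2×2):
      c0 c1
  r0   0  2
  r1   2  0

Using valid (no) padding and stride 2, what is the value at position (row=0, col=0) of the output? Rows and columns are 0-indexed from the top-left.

18

The receptive field on the input at this output position is [11 4 / 5 1]. Elementwise product with the kernel and sum: 4·2 + 5·2.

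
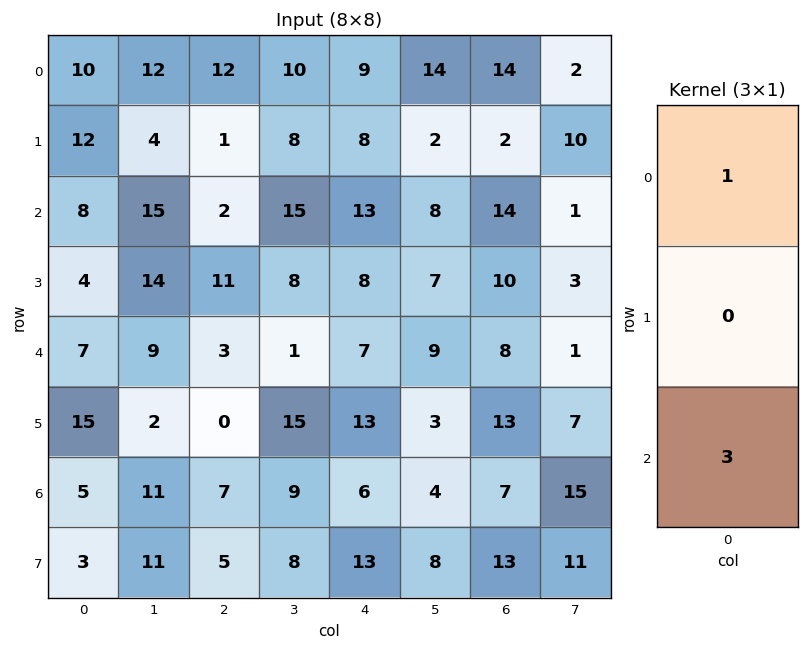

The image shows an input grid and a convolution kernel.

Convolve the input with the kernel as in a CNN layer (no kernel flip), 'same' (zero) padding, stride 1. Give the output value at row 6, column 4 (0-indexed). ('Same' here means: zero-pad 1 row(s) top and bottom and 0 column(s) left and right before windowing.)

52

The receptive field on the zero-padded input at this output position is [13 / 6 / 13]. Elementwise product with the kernel and sum: 13·1 + 13·3.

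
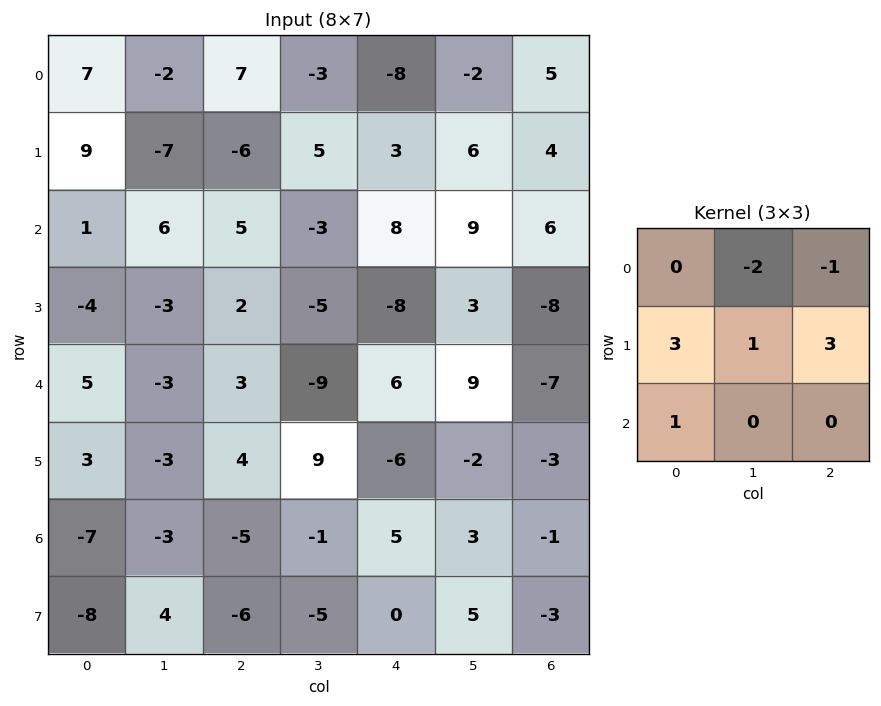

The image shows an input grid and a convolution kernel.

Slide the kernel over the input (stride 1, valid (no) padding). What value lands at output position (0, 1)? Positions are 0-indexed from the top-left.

-17

The receptive field on the input at this output position is [-2 7 -3 / -7 -6 5 / 6 5 -3]. Elementwise product with the kernel and sum: 7·-2 + -3·-1 + -7·3 + -6·1 + 5·3 + 6·1.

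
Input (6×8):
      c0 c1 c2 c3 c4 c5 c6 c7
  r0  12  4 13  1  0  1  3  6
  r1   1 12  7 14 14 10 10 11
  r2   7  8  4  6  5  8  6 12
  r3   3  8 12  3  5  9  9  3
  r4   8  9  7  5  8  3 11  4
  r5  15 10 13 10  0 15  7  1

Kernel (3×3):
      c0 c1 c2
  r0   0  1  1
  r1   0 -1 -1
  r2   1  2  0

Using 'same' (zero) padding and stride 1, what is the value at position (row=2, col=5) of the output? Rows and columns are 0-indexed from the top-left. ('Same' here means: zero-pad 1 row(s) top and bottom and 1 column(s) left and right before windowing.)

The receptive field on the zero-padded input at this output position is [14 10 10 / 5 8 6 / 5 9 9]. Elementwise product with the kernel and sum: 10·1 + 10·1 + 8·-1 + 6·-1 + 5·1 + 9·2.

29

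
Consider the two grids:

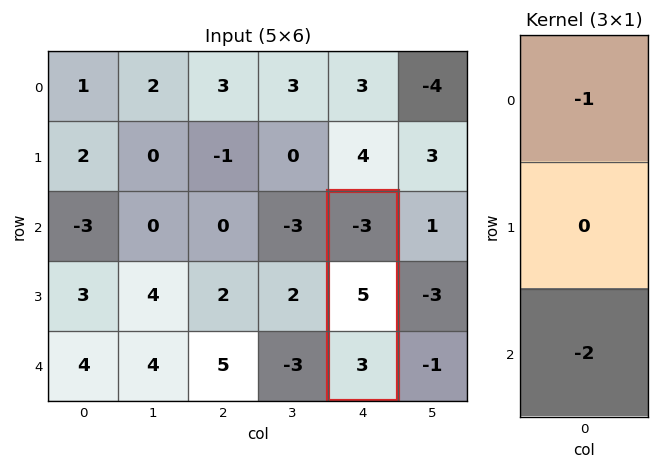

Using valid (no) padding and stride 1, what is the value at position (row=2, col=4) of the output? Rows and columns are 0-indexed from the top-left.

-3

The receptive field on the input at this output position is [-3 / 5 / 3]. Elementwise product with the kernel and sum: -3·-1 + 3·-2.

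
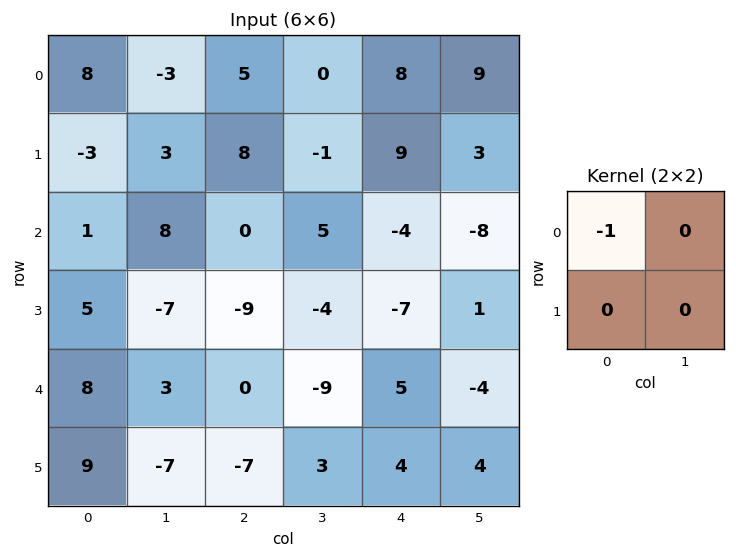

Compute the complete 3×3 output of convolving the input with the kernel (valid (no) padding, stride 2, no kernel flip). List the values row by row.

Output[0,0]: The receptive field on the input at this output position is [8 -3 / -3 3]. Elementwise product with the kernel and sum: 8·-1.

-8 -5 -8
-1 0 4
-8 0 -5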